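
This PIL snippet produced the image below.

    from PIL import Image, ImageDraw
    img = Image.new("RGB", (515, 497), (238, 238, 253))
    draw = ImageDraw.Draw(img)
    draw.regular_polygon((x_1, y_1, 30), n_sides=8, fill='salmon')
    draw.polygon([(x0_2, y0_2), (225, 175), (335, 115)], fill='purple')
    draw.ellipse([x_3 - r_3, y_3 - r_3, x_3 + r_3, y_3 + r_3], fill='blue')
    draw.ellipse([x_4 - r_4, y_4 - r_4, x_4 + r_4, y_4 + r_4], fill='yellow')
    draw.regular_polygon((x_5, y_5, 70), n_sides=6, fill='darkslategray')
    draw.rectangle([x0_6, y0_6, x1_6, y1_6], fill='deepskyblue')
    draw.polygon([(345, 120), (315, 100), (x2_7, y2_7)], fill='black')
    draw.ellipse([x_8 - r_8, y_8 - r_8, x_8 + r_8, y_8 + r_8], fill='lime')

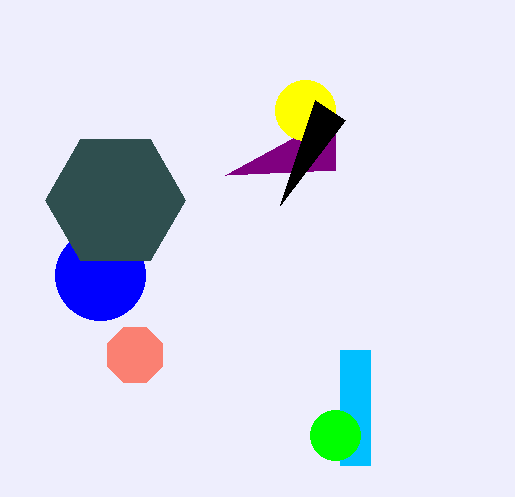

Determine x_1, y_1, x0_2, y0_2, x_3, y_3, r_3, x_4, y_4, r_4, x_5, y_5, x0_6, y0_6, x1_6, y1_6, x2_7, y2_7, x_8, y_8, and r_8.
x_1 = 135, y_1 = 355, x0_2 = 335, y0_2 = 170, x_3 = 100, y_3 = 275, r_3 = 45, x_4 = 305, y_4 = 110, r_4 = 30, x_5 = 115, y_5 = 200, x0_6 = 340, y0_6 = 350, x1_6 = 370, y1_6 = 465, x2_7 = 280, y2_7 = 205, x_8 = 335, y_8 = 435, r_8 = 25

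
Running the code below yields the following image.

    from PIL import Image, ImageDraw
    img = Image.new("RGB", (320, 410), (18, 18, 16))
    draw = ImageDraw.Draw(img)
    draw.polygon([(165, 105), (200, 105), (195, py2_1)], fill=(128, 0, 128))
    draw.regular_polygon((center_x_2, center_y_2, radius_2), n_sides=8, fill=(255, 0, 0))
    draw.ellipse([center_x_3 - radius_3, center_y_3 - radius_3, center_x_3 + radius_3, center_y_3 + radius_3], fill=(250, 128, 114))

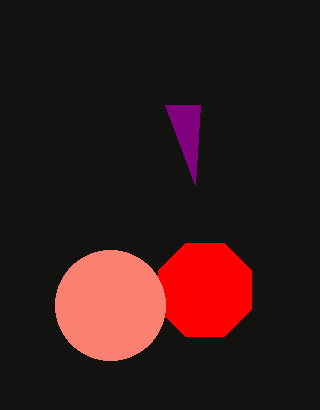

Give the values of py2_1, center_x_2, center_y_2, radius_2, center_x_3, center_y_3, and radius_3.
py2_1 = 185; center_x_2 = 205; center_y_2 = 290; radius_2 = 50; center_x_3 = 110; center_y_3 = 305; radius_3 = 55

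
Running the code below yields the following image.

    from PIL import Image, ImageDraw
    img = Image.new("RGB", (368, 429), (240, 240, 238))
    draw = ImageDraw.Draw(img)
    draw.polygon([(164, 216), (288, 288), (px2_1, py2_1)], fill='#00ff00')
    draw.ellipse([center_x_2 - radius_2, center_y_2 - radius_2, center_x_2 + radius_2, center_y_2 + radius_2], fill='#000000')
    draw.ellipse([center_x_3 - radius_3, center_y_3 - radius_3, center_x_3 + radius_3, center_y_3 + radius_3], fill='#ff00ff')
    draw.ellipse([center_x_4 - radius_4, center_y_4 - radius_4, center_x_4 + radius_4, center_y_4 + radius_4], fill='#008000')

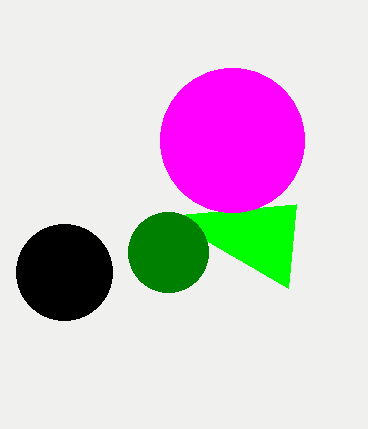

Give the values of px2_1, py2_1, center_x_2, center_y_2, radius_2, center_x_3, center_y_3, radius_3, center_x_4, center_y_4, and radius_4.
px2_1 = 296
py2_1 = 204
center_x_2 = 64
center_y_2 = 272
radius_2 = 48
center_x_3 = 232
center_y_3 = 140
radius_3 = 72
center_x_4 = 168
center_y_4 = 252
radius_4 = 40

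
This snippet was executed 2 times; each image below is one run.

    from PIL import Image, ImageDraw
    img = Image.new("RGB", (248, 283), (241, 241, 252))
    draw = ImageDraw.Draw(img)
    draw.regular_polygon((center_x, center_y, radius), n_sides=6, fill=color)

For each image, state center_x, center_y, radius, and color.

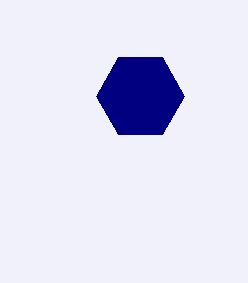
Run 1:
center_x = 140, center_y = 96, radius = 44, color = 'navy'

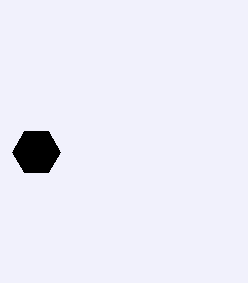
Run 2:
center_x = 36; center_y = 152; radius = 24; color = 'black'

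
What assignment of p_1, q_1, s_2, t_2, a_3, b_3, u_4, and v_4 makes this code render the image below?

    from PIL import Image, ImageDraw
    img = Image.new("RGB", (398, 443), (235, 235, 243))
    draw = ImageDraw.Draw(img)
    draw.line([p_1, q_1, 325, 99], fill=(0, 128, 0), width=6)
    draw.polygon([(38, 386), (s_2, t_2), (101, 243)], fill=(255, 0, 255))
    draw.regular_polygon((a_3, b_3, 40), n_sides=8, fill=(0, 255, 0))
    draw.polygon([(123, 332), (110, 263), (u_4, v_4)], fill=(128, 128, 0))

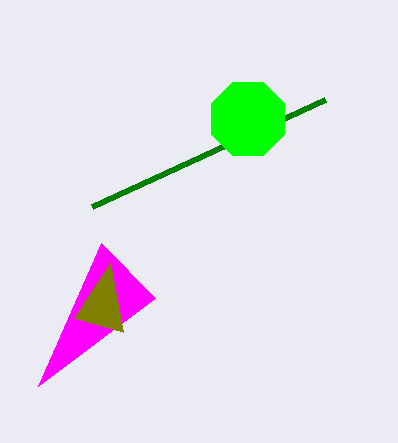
p_1 = 92; q_1 = 206; s_2 = 155; t_2 = 298; a_3 = 248; b_3 = 119; u_4 = 74; v_4 = 318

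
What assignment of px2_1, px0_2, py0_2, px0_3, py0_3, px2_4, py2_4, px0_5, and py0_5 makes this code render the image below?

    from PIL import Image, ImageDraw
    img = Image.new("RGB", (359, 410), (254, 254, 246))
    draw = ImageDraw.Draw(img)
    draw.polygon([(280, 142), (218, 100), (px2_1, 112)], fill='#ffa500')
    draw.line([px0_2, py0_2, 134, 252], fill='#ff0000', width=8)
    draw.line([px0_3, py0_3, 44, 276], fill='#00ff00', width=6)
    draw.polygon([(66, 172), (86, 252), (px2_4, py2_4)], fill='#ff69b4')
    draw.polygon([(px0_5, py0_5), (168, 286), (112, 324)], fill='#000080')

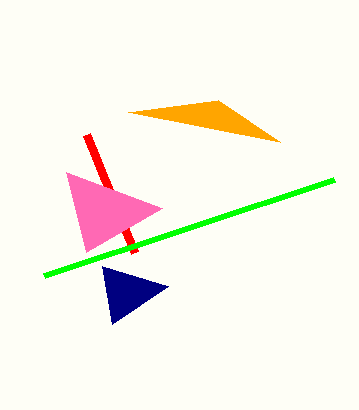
px2_1 = 128
px0_2 = 86
py0_2 = 134
px0_3 = 334
py0_3 = 180
px2_4 = 162
py2_4 = 208
px0_5 = 102
py0_5 = 266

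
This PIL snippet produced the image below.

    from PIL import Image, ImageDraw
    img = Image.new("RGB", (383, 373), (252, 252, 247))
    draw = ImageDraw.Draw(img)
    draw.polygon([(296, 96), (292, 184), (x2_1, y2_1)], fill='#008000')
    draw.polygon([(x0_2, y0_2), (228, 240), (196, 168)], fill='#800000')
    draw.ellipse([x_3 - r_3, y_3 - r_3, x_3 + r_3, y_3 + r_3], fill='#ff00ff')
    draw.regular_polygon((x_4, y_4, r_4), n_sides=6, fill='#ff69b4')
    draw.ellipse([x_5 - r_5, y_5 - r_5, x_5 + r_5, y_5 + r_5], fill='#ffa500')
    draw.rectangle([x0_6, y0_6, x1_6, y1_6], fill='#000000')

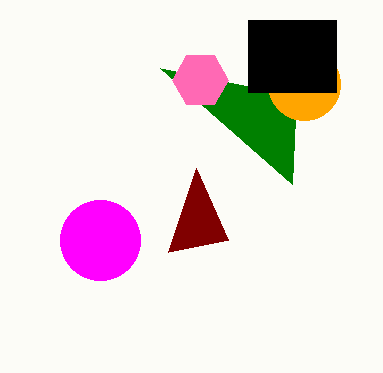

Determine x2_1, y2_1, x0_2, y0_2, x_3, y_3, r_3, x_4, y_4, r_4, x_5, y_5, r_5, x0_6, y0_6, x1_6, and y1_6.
x2_1 = 160
y2_1 = 68
x0_2 = 168
y0_2 = 252
x_3 = 100
y_3 = 240
r_3 = 40
x_4 = 200
y_4 = 80
r_4 = 28
x_5 = 304
y_5 = 84
r_5 = 36
x0_6 = 248
y0_6 = 20
x1_6 = 336
y1_6 = 92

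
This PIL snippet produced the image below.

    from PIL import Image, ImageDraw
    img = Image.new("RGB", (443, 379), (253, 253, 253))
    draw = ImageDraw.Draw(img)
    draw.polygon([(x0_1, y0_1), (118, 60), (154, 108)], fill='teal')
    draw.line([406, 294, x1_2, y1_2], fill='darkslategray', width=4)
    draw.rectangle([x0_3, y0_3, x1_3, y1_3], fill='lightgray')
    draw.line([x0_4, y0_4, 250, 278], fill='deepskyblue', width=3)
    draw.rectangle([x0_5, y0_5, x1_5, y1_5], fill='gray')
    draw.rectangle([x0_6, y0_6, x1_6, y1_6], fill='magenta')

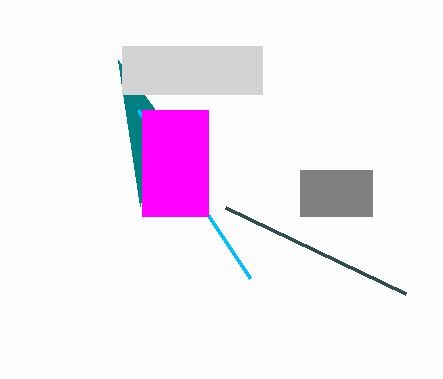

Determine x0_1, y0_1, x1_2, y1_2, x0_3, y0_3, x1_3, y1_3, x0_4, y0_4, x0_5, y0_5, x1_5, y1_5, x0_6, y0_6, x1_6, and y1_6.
x0_1 = 140
y0_1 = 206
x1_2 = 226
y1_2 = 208
x0_3 = 122
y0_3 = 46
x1_3 = 262
y1_3 = 94
x0_4 = 138
y0_4 = 110
x0_5 = 300
y0_5 = 170
x1_5 = 372
y1_5 = 216
x0_6 = 142
y0_6 = 110
x1_6 = 208
y1_6 = 216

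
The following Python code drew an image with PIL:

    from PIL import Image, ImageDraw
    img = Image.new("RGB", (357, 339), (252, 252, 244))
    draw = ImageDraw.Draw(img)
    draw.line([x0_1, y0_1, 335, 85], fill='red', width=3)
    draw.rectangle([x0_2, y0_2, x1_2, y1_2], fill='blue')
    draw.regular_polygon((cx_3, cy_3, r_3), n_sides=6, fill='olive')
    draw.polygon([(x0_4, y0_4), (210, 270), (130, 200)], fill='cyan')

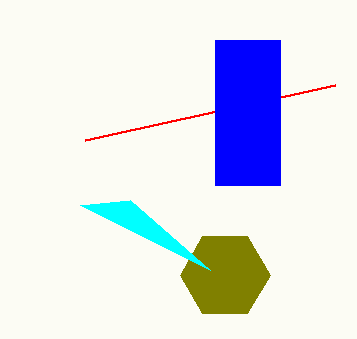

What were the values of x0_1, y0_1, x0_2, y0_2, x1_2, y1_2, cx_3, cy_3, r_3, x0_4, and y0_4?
x0_1 = 85; y0_1 = 140; x0_2 = 215; y0_2 = 40; x1_2 = 280; y1_2 = 185; cx_3 = 225; cy_3 = 275; r_3 = 45; x0_4 = 80; y0_4 = 205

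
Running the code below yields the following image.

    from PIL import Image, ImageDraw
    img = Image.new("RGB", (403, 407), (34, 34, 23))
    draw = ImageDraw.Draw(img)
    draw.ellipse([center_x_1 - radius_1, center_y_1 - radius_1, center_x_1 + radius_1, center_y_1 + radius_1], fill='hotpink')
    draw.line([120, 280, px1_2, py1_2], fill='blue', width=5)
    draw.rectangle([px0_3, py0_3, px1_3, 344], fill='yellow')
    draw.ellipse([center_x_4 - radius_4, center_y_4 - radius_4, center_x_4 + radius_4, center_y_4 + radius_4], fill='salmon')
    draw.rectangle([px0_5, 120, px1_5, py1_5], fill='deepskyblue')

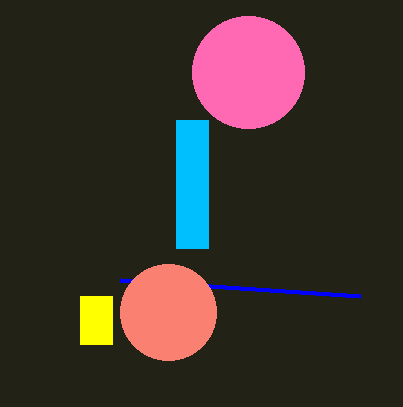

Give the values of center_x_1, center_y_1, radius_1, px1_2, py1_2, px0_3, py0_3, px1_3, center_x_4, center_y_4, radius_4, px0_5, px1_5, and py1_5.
center_x_1 = 248
center_y_1 = 72
radius_1 = 56
px1_2 = 360
py1_2 = 296
px0_3 = 80
py0_3 = 296
px1_3 = 112
center_x_4 = 168
center_y_4 = 312
radius_4 = 48
px0_5 = 176
px1_5 = 208
py1_5 = 248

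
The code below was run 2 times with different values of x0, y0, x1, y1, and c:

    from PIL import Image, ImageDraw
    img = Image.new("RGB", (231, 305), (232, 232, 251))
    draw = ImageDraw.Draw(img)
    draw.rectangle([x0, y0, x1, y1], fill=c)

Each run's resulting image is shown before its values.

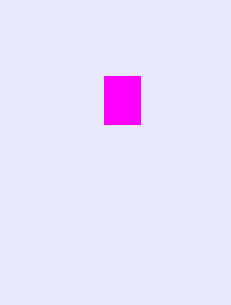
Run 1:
x0 = 104; y0 = 76; x1 = 140; y1 = 124; c = 'magenta'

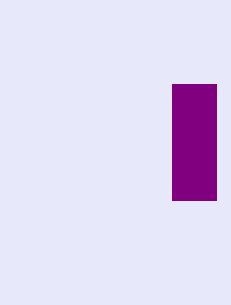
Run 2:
x0 = 172; y0 = 84; x1 = 216; y1 = 200; c = 'purple'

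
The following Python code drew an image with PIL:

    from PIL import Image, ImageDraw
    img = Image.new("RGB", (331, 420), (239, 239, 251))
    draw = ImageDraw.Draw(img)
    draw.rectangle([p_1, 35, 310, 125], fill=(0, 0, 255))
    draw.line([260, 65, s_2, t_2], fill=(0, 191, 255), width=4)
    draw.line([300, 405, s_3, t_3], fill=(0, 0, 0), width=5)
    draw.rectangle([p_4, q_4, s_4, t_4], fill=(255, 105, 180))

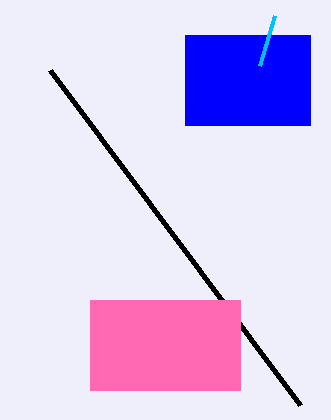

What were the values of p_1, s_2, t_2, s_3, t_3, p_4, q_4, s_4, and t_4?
p_1 = 185, s_2 = 275, t_2 = 15, s_3 = 50, t_3 = 70, p_4 = 90, q_4 = 300, s_4 = 240, t_4 = 390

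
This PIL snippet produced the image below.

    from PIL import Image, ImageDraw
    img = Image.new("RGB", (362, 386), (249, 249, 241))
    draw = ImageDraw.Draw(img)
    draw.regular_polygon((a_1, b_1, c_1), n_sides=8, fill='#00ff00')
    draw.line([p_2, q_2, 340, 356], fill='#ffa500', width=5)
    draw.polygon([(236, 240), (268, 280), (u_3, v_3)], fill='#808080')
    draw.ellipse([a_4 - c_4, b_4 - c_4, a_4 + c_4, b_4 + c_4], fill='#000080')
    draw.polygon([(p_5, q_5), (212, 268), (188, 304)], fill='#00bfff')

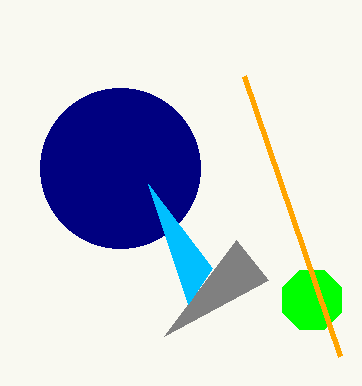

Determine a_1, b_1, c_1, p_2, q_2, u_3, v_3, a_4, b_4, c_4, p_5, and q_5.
a_1 = 312
b_1 = 300
c_1 = 32
p_2 = 244
q_2 = 76
u_3 = 164
v_3 = 336
a_4 = 120
b_4 = 168
c_4 = 80
p_5 = 148
q_5 = 184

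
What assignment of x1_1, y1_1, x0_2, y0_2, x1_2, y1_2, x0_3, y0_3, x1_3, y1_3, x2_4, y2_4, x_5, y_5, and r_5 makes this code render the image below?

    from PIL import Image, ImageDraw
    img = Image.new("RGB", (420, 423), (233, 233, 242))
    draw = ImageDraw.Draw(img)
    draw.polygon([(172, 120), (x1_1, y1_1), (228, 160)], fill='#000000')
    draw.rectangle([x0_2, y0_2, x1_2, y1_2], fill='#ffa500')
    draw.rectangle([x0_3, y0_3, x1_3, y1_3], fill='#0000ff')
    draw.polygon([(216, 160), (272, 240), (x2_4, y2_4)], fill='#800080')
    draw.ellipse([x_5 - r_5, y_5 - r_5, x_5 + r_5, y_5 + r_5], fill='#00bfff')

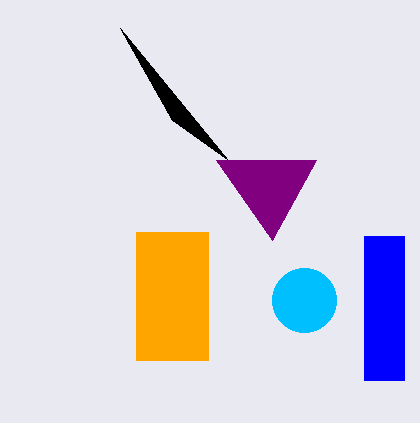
x1_1 = 120
y1_1 = 28
x0_2 = 136
y0_2 = 232
x1_2 = 208
y1_2 = 360
x0_3 = 364
y0_3 = 236
x1_3 = 404
y1_3 = 380
x2_4 = 316
y2_4 = 160
x_5 = 304
y_5 = 300
r_5 = 32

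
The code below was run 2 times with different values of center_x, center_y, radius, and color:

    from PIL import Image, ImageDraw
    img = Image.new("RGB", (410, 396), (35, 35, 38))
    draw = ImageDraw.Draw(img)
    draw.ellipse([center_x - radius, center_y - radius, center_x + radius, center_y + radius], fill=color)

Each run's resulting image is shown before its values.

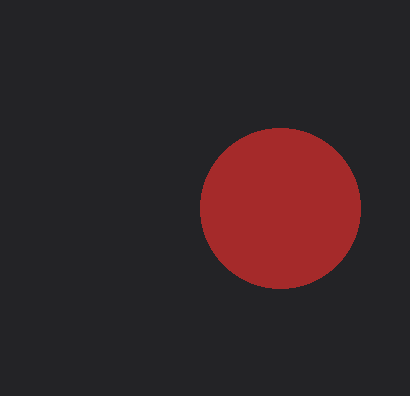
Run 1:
center_x = 280
center_y = 208
radius = 80
color = 'brown'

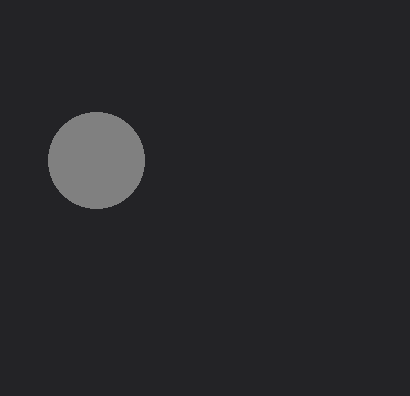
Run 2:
center_x = 96
center_y = 160
radius = 48
color = 'gray'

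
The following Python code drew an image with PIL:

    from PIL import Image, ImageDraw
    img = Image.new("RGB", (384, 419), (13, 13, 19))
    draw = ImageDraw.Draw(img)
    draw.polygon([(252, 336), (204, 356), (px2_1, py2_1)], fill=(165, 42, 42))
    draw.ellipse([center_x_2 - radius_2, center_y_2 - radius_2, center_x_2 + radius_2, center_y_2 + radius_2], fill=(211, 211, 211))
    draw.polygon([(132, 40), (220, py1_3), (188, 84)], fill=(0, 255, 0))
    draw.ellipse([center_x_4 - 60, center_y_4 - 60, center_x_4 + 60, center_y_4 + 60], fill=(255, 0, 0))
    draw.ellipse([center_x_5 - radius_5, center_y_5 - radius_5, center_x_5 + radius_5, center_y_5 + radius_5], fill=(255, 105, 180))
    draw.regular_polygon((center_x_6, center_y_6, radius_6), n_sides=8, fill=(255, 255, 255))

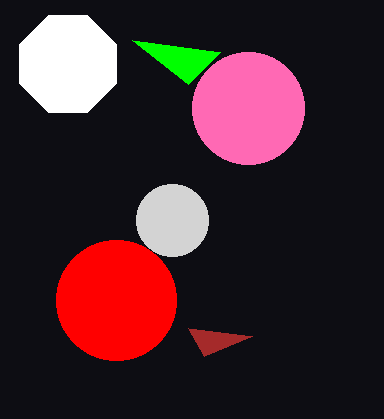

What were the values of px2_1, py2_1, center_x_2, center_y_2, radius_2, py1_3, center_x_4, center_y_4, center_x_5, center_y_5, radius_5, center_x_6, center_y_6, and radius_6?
px2_1 = 188; py2_1 = 328; center_x_2 = 172; center_y_2 = 220; radius_2 = 36; py1_3 = 52; center_x_4 = 116; center_y_4 = 300; center_x_5 = 248; center_y_5 = 108; radius_5 = 56; center_x_6 = 68; center_y_6 = 64; radius_6 = 52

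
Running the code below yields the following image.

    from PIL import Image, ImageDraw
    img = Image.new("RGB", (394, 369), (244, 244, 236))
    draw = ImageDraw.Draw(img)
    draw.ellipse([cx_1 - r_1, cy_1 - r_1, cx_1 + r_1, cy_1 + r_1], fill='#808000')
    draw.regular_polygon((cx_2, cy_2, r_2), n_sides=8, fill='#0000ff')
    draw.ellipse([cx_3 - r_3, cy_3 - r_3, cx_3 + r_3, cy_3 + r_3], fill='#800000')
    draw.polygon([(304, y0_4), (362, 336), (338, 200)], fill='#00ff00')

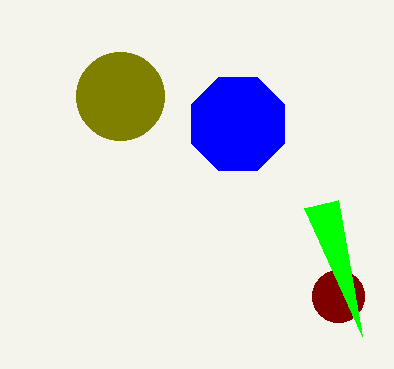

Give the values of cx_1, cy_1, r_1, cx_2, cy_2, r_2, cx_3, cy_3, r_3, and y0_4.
cx_1 = 120, cy_1 = 96, r_1 = 44, cx_2 = 238, cy_2 = 124, r_2 = 50, cx_3 = 338, cy_3 = 296, r_3 = 26, y0_4 = 208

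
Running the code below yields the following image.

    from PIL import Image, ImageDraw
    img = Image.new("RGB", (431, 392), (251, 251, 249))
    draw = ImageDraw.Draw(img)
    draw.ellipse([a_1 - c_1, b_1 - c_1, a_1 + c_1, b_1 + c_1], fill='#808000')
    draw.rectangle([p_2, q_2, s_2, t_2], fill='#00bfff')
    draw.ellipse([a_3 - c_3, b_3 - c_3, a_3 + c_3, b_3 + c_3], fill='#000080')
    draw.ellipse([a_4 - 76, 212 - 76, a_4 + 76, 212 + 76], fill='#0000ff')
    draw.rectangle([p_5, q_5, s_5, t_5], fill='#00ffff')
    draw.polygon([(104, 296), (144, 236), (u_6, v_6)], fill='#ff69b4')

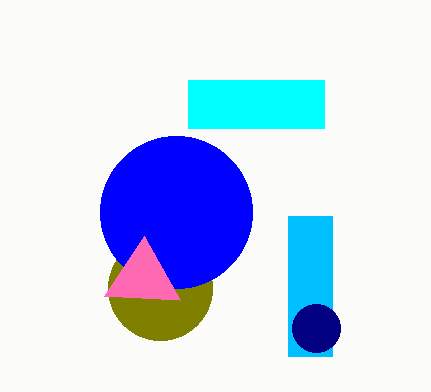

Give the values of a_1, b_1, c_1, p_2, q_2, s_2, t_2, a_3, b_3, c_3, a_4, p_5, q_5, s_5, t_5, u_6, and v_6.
a_1 = 160, b_1 = 288, c_1 = 52, p_2 = 288, q_2 = 216, s_2 = 332, t_2 = 356, a_3 = 316, b_3 = 328, c_3 = 24, a_4 = 176, p_5 = 188, q_5 = 80, s_5 = 324, t_5 = 128, u_6 = 180, v_6 = 300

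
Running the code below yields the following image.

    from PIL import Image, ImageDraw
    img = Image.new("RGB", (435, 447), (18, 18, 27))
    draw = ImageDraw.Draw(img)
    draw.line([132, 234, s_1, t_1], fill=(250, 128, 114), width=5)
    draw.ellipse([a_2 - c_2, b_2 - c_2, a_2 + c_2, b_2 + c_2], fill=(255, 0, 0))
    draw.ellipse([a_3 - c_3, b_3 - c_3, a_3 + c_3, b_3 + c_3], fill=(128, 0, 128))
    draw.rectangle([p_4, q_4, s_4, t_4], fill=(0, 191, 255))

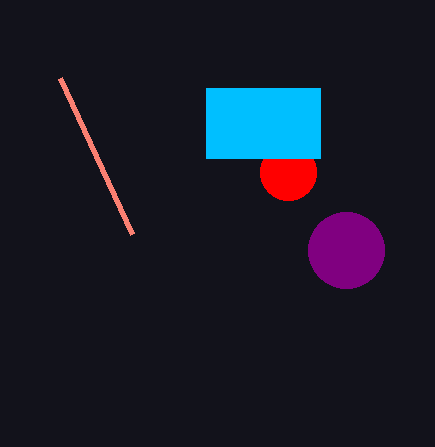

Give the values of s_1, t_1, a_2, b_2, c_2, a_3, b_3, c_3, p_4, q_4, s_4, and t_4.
s_1 = 60; t_1 = 78; a_2 = 288; b_2 = 172; c_2 = 28; a_3 = 346; b_3 = 250; c_3 = 38; p_4 = 206; q_4 = 88; s_4 = 320; t_4 = 158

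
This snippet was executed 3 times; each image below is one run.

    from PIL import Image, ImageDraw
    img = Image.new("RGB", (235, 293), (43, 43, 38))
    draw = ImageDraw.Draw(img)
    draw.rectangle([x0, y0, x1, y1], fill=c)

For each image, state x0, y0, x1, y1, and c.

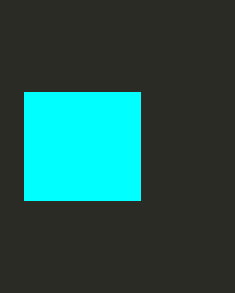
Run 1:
x0 = 24
y0 = 92
x1 = 140
y1 = 200
c = 'cyan'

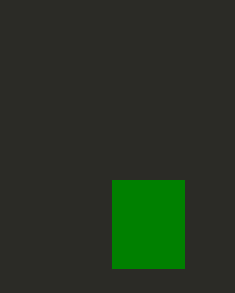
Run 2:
x0 = 112, y0 = 180, x1 = 184, y1 = 268, c = 'green'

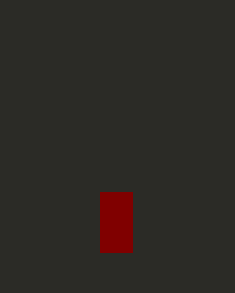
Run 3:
x0 = 100, y0 = 192, x1 = 132, y1 = 252, c = 'maroon'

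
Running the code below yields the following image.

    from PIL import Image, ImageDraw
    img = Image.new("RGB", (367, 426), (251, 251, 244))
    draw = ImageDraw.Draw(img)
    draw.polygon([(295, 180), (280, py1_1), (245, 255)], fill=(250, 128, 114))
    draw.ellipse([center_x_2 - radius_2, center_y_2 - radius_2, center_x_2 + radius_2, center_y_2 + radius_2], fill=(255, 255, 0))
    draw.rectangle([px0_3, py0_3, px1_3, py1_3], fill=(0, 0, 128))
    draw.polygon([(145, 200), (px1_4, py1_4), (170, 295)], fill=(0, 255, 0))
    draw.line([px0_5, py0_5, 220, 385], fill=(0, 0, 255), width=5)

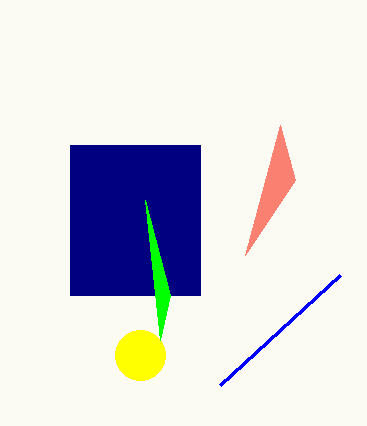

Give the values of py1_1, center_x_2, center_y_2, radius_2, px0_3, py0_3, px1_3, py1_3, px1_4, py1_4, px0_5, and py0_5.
py1_1 = 125
center_x_2 = 140
center_y_2 = 355
radius_2 = 25
px0_3 = 70
py0_3 = 145
px1_3 = 200
py1_3 = 295
px1_4 = 160
py1_4 = 340
px0_5 = 340
py0_5 = 275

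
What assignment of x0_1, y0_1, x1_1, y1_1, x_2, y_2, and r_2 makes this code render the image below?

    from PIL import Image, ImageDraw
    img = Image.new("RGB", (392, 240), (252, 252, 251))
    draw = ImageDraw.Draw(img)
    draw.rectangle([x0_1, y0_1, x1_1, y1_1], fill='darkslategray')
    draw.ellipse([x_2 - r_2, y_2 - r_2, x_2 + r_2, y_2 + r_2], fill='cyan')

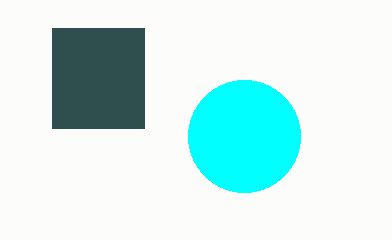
x0_1 = 52, y0_1 = 28, x1_1 = 144, y1_1 = 128, x_2 = 244, y_2 = 136, r_2 = 56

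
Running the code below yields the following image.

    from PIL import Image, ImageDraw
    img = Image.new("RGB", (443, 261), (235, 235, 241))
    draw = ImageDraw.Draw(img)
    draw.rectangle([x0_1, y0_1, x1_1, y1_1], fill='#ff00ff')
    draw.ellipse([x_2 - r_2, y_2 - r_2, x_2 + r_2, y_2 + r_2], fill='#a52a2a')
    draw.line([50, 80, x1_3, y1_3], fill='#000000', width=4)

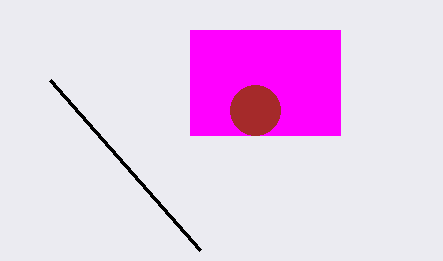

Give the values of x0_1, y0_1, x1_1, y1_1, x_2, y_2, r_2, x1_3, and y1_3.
x0_1 = 190, y0_1 = 30, x1_1 = 340, y1_1 = 135, x_2 = 255, y_2 = 110, r_2 = 25, x1_3 = 200, y1_3 = 250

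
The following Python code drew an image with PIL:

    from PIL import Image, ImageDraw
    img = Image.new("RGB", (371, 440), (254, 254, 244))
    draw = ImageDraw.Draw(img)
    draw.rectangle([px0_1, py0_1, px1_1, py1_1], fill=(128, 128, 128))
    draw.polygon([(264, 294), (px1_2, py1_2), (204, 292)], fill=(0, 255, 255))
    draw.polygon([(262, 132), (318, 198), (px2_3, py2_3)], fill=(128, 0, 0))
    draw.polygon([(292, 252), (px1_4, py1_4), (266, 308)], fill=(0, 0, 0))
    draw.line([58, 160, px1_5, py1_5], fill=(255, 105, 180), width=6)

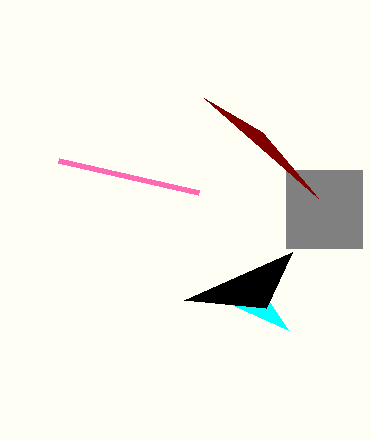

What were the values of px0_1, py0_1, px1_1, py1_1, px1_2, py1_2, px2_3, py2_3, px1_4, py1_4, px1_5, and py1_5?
px0_1 = 286, py0_1 = 170, px1_1 = 362, py1_1 = 248, px1_2 = 288, py1_2 = 330, px2_3 = 204, py2_3 = 98, px1_4 = 184, py1_4 = 300, px1_5 = 198, py1_5 = 192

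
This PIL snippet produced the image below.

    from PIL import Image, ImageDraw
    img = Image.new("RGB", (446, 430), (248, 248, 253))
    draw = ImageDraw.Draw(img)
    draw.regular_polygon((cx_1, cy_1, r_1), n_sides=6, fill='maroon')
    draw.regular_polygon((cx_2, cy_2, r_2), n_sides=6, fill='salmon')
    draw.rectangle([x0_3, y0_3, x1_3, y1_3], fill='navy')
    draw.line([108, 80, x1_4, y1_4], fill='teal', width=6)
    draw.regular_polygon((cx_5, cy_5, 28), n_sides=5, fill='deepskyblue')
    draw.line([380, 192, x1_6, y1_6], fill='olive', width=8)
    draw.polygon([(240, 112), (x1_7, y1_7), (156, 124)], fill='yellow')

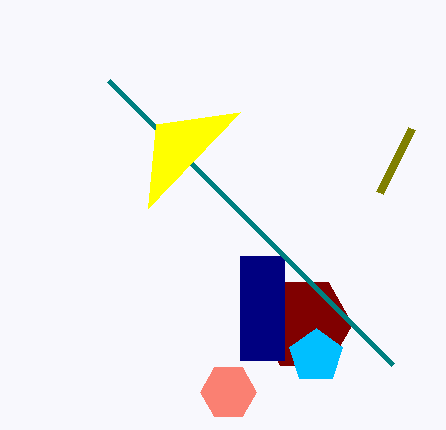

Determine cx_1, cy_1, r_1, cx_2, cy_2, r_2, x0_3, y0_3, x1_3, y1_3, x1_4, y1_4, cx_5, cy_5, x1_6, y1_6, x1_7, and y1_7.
cx_1 = 304, cy_1 = 324, r_1 = 48, cx_2 = 228, cy_2 = 392, r_2 = 28, x0_3 = 240, y0_3 = 256, x1_3 = 284, y1_3 = 360, x1_4 = 392, y1_4 = 364, cx_5 = 316, cy_5 = 356, x1_6 = 412, y1_6 = 128, x1_7 = 148, y1_7 = 208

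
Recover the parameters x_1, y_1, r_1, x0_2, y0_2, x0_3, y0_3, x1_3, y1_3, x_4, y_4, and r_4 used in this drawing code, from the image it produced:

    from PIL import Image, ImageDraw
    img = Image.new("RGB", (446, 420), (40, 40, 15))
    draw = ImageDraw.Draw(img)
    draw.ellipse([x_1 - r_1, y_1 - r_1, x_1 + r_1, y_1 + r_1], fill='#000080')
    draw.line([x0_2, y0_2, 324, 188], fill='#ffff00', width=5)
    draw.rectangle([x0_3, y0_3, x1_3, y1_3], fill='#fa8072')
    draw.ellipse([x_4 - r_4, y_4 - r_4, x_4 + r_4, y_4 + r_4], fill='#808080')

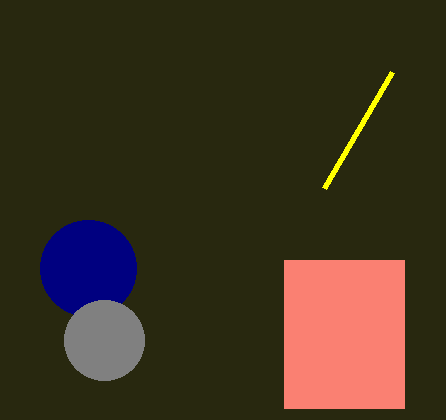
x_1 = 88
y_1 = 268
r_1 = 48
x0_2 = 392
y0_2 = 72
x0_3 = 284
y0_3 = 260
x1_3 = 404
y1_3 = 408
x_4 = 104
y_4 = 340
r_4 = 40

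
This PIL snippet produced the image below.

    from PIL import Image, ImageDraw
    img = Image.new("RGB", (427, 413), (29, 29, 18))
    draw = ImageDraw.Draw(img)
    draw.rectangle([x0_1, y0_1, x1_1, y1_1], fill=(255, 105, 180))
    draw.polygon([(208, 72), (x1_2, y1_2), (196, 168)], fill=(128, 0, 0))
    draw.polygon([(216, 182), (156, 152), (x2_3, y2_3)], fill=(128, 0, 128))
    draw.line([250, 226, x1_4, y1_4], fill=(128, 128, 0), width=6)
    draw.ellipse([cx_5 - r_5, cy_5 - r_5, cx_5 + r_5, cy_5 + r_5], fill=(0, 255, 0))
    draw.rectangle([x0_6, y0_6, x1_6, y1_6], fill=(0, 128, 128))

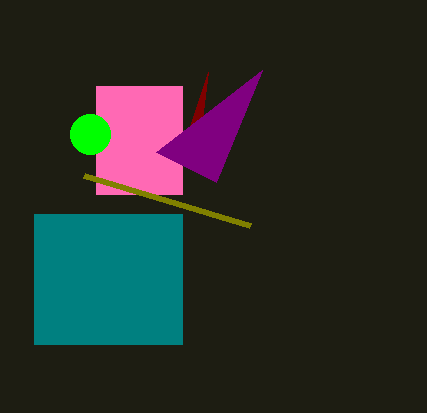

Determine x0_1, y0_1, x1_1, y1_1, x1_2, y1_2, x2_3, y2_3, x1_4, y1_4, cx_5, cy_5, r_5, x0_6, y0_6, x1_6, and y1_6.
x0_1 = 96; y0_1 = 86; x1_1 = 182; y1_1 = 194; x1_2 = 190; y1_2 = 126; x2_3 = 262; y2_3 = 70; x1_4 = 84; y1_4 = 176; cx_5 = 90; cy_5 = 134; r_5 = 20; x0_6 = 34; y0_6 = 214; x1_6 = 182; y1_6 = 344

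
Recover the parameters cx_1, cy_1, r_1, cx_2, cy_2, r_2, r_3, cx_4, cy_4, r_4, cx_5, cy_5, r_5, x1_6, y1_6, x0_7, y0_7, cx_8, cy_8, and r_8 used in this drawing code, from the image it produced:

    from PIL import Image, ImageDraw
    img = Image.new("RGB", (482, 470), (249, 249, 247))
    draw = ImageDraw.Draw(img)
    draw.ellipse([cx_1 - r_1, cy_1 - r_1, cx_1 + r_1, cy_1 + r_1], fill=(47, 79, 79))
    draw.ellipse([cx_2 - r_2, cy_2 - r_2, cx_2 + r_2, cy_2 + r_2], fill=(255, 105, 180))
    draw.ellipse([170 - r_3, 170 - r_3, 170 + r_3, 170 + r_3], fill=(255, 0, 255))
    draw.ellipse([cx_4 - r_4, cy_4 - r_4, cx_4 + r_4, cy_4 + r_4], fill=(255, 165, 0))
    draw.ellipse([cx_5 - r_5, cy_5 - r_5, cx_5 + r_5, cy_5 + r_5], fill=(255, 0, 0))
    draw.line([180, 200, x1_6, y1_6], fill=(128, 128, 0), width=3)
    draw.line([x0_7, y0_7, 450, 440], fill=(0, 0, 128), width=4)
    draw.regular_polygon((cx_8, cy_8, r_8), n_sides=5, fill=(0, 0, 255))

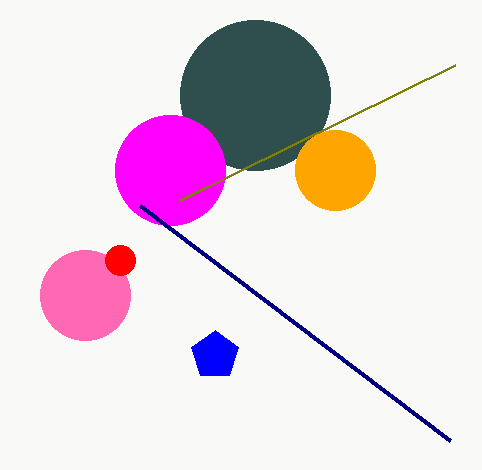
cx_1 = 255; cy_1 = 95; r_1 = 75; cx_2 = 85; cy_2 = 295; r_2 = 45; r_3 = 55; cx_4 = 335; cy_4 = 170; r_4 = 40; cx_5 = 120; cy_5 = 260; r_5 = 15; x1_6 = 455; y1_6 = 65; x0_7 = 140; y0_7 = 205; cx_8 = 215; cy_8 = 355; r_8 = 25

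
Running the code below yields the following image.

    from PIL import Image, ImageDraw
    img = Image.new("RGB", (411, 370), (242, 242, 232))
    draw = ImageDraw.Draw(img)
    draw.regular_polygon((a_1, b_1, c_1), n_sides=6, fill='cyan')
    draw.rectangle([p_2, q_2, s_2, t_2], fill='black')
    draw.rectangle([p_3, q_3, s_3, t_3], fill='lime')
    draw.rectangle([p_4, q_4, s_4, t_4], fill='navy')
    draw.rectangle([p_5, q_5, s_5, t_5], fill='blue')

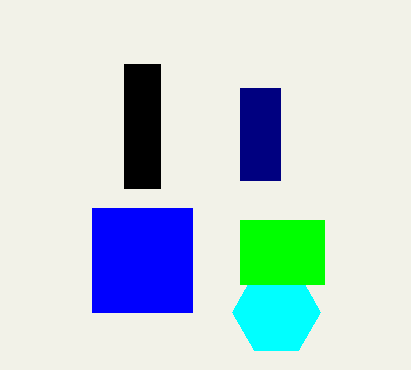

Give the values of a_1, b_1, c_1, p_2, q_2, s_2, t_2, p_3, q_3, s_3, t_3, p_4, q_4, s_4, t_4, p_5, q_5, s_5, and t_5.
a_1 = 276, b_1 = 312, c_1 = 44, p_2 = 124, q_2 = 64, s_2 = 160, t_2 = 188, p_3 = 240, q_3 = 220, s_3 = 324, t_3 = 284, p_4 = 240, q_4 = 88, s_4 = 280, t_4 = 180, p_5 = 92, q_5 = 208, s_5 = 192, t_5 = 312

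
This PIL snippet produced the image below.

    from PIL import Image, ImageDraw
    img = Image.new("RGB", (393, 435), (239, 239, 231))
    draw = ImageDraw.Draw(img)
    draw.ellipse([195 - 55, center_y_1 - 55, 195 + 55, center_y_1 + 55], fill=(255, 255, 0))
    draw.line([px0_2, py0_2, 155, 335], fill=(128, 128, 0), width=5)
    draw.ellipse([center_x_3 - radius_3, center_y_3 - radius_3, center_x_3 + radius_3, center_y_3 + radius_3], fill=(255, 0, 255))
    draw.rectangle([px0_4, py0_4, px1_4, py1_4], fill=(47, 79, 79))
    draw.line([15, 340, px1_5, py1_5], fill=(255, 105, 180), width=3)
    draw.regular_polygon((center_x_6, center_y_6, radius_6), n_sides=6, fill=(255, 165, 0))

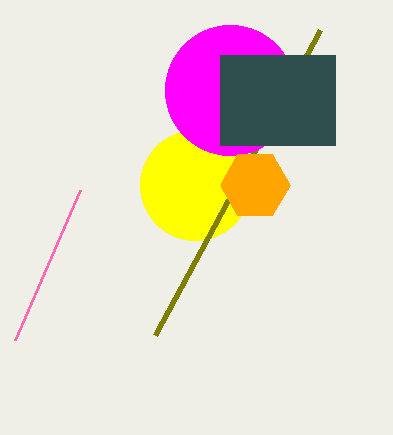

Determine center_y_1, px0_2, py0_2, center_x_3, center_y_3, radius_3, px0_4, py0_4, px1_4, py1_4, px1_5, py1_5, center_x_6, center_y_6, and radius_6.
center_y_1 = 185; px0_2 = 320; py0_2 = 30; center_x_3 = 230; center_y_3 = 90; radius_3 = 65; px0_4 = 220; py0_4 = 55; px1_4 = 335; py1_4 = 145; px1_5 = 80; py1_5 = 190; center_x_6 = 255; center_y_6 = 185; radius_6 = 35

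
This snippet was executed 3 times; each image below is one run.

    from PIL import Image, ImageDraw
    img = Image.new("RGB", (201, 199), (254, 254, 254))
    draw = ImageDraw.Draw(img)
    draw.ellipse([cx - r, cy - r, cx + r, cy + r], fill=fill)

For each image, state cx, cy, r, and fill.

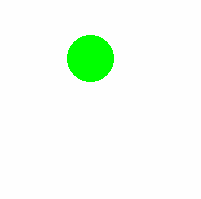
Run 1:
cx = 90, cy = 58, r = 23, fill = 'lime'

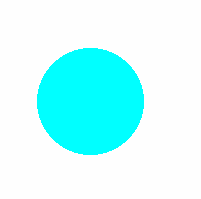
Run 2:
cx = 90; cy = 101; r = 53; fill = 'cyan'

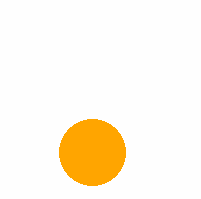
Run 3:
cx = 92; cy = 152; r = 33; fill = 'orange'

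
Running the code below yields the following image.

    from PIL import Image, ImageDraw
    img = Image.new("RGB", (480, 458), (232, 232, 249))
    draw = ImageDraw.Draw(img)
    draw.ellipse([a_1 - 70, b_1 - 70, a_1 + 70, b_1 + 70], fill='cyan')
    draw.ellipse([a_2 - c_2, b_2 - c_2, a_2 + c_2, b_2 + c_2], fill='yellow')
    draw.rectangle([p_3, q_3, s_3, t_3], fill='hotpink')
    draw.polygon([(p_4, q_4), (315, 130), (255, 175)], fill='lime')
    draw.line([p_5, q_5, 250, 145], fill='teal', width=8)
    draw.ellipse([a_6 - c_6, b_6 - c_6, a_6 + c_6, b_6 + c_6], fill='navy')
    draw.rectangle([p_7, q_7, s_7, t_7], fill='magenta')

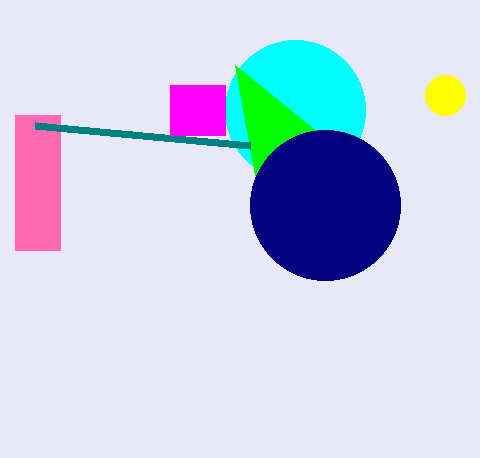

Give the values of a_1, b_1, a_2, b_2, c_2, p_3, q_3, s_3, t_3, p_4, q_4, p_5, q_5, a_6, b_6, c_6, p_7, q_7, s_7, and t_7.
a_1 = 295, b_1 = 110, a_2 = 445, b_2 = 95, c_2 = 20, p_3 = 15, q_3 = 115, s_3 = 60, t_3 = 250, p_4 = 235, q_4 = 65, p_5 = 35, q_5 = 125, a_6 = 325, b_6 = 205, c_6 = 75, p_7 = 170, q_7 = 85, s_7 = 225, t_7 = 135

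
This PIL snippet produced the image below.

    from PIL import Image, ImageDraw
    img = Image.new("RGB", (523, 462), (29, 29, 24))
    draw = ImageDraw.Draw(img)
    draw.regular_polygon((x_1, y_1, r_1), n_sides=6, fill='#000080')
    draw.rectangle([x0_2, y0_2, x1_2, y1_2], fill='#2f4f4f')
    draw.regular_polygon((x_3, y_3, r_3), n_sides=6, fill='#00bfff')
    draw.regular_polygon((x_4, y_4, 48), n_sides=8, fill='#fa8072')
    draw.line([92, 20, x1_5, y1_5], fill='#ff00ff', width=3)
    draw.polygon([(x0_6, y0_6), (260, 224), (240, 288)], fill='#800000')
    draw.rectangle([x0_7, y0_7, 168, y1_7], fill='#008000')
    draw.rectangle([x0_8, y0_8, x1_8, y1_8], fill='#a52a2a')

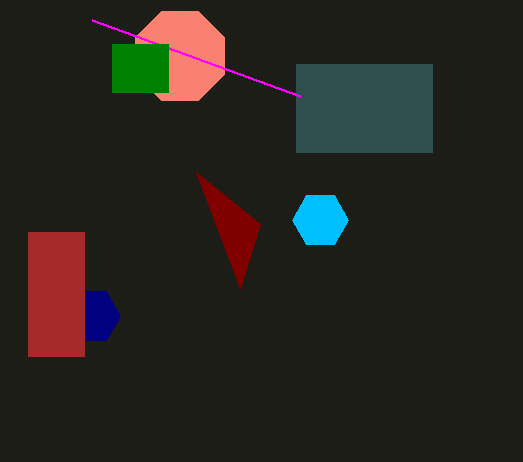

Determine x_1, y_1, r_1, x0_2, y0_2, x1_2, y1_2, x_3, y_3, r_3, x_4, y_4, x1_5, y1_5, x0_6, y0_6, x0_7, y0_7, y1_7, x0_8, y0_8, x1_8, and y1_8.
x_1 = 92; y_1 = 316; r_1 = 28; x0_2 = 296; y0_2 = 64; x1_2 = 432; y1_2 = 152; x_3 = 320; y_3 = 220; r_3 = 28; x_4 = 180; y_4 = 56; x1_5 = 300; y1_5 = 96; x0_6 = 196; y0_6 = 172; x0_7 = 112; y0_7 = 44; y1_7 = 92; x0_8 = 28; y0_8 = 232; x1_8 = 84; y1_8 = 356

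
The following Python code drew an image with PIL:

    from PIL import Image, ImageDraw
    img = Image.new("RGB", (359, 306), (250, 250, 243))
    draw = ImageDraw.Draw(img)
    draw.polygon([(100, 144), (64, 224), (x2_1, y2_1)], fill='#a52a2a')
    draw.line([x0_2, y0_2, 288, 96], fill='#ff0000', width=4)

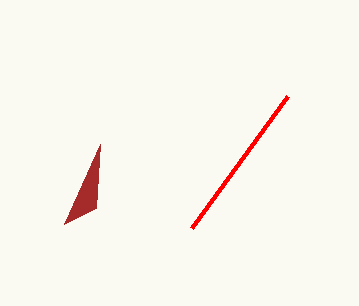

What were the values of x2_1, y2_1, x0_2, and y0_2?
x2_1 = 96
y2_1 = 208
x0_2 = 192
y0_2 = 228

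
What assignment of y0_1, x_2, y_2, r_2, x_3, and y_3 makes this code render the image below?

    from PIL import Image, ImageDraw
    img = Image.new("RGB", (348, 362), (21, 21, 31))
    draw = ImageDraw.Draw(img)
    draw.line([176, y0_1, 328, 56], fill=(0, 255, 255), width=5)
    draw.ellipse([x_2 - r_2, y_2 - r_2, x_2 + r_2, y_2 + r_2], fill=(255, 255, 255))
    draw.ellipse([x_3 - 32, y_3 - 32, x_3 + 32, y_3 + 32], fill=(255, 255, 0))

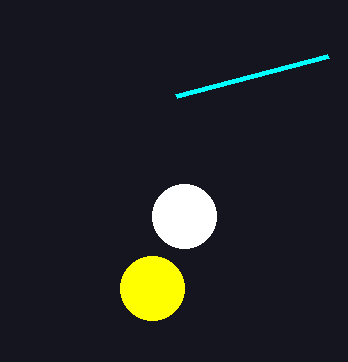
y0_1 = 96
x_2 = 184
y_2 = 216
r_2 = 32
x_3 = 152
y_3 = 288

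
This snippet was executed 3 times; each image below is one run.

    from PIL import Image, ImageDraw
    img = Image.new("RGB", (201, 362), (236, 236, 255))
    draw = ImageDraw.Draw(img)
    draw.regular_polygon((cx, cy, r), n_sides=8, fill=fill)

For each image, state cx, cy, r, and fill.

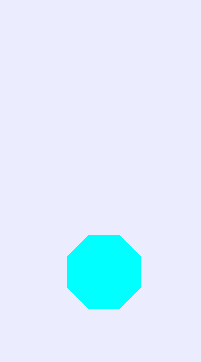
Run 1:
cx = 104
cy = 272
r = 40
fill = 'cyan'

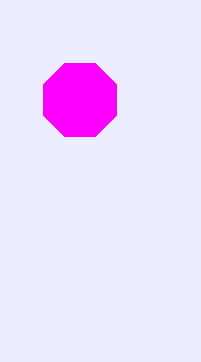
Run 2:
cx = 80; cy = 100; r = 40; fill = 'magenta'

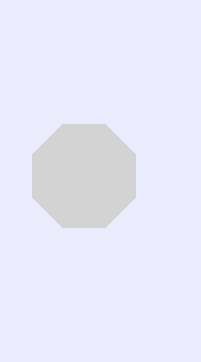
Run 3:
cx = 84; cy = 176; r = 56; fill = 'lightgray'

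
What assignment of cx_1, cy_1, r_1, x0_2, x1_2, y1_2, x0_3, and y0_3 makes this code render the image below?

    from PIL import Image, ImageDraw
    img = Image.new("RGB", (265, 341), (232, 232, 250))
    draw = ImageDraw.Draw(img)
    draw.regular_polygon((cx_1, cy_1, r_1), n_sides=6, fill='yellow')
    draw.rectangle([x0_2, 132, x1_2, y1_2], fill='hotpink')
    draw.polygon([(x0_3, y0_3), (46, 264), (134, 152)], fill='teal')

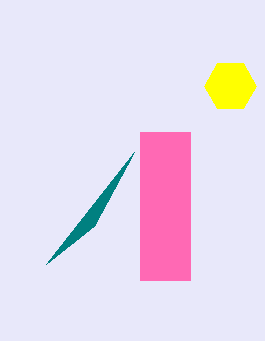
cx_1 = 230; cy_1 = 86; r_1 = 26; x0_2 = 140; x1_2 = 190; y1_2 = 280; x0_3 = 94; y0_3 = 226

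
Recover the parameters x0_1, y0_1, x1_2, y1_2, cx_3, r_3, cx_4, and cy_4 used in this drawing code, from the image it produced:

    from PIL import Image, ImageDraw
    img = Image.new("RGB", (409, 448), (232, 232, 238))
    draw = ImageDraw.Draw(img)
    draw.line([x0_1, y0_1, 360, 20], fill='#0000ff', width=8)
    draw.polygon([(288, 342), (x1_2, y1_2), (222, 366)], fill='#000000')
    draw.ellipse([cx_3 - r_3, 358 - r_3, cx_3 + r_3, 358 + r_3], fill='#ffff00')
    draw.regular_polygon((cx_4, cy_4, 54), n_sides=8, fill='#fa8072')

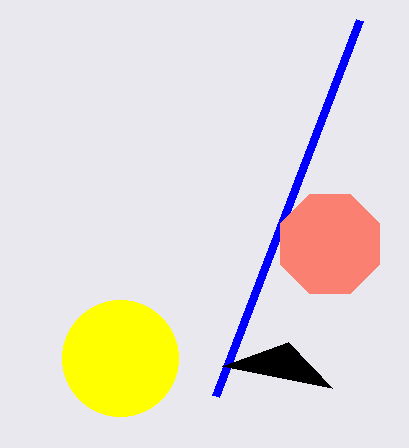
x0_1 = 216
y0_1 = 396
x1_2 = 332
y1_2 = 388
cx_3 = 120
r_3 = 58
cx_4 = 330
cy_4 = 244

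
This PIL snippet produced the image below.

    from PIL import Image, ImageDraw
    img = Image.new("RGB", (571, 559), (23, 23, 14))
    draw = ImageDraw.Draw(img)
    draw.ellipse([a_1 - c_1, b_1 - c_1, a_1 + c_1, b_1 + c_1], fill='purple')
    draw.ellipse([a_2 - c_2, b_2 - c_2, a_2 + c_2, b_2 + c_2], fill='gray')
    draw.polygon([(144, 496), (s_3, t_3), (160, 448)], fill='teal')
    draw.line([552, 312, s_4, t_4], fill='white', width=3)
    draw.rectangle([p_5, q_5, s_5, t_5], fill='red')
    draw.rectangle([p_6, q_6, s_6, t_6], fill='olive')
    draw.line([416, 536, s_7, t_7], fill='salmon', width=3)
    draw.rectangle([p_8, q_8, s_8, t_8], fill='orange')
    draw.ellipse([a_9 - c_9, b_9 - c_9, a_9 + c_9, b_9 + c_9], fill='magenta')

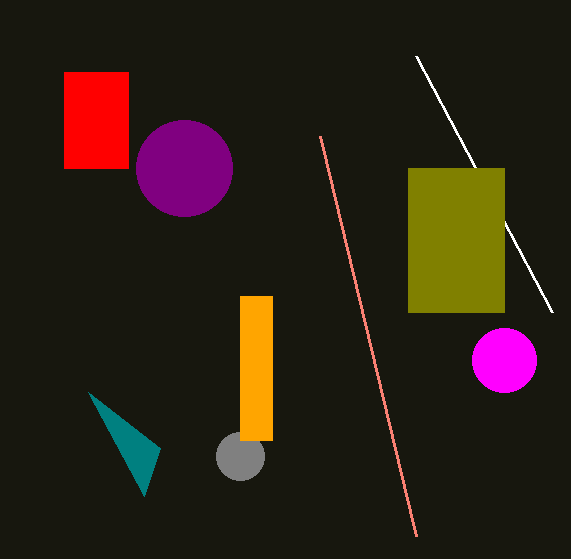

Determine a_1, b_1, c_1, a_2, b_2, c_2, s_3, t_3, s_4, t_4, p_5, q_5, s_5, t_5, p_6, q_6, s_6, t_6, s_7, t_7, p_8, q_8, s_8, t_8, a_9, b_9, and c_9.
a_1 = 184
b_1 = 168
c_1 = 48
a_2 = 240
b_2 = 456
c_2 = 24
s_3 = 88
t_3 = 392
s_4 = 416
t_4 = 56
p_5 = 64
q_5 = 72
s_5 = 128
t_5 = 168
p_6 = 408
q_6 = 168
s_6 = 504
t_6 = 312
s_7 = 320
t_7 = 136
p_8 = 240
q_8 = 296
s_8 = 272
t_8 = 440
a_9 = 504
b_9 = 360
c_9 = 32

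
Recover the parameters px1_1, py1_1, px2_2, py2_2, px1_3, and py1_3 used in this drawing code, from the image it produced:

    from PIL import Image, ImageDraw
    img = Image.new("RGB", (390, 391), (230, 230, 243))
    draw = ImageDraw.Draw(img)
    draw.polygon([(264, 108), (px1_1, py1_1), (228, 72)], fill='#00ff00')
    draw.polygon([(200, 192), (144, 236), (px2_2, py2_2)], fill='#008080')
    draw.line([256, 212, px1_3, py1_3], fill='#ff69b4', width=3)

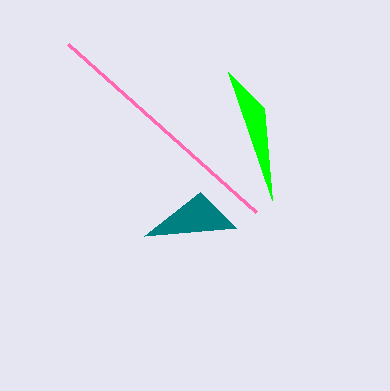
px1_1 = 272, py1_1 = 200, px2_2 = 236, py2_2 = 228, px1_3 = 68, py1_3 = 44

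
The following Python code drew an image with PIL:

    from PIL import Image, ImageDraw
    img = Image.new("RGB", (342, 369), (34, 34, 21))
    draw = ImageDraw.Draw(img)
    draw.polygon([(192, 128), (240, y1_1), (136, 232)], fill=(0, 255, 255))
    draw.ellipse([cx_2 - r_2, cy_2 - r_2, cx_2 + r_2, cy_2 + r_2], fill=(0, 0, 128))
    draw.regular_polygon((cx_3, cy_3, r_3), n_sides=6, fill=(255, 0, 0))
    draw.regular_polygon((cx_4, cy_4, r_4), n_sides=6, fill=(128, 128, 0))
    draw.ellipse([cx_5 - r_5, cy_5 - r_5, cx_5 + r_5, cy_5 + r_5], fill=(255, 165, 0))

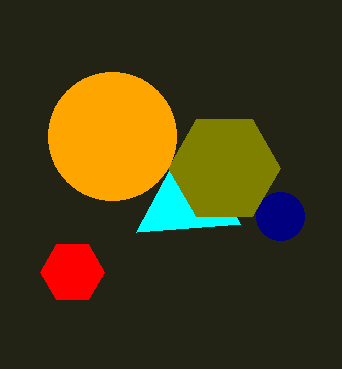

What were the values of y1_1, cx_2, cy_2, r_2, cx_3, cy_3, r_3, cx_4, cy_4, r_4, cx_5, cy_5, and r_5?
y1_1 = 224
cx_2 = 280
cy_2 = 216
r_2 = 24
cx_3 = 72
cy_3 = 272
r_3 = 32
cx_4 = 224
cy_4 = 168
r_4 = 56
cx_5 = 112
cy_5 = 136
r_5 = 64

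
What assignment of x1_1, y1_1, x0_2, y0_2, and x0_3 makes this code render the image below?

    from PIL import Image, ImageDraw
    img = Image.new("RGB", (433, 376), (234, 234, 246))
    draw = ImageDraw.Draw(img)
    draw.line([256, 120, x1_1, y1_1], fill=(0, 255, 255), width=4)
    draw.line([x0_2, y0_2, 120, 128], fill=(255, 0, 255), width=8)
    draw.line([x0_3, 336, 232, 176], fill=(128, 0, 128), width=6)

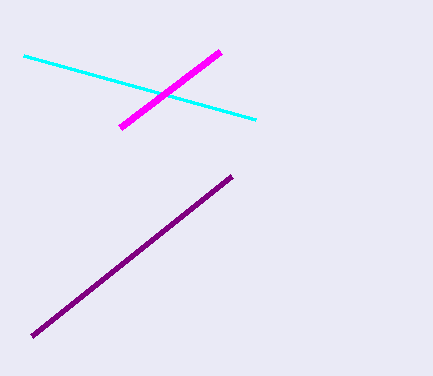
x1_1 = 24; y1_1 = 56; x0_2 = 220; y0_2 = 52; x0_3 = 32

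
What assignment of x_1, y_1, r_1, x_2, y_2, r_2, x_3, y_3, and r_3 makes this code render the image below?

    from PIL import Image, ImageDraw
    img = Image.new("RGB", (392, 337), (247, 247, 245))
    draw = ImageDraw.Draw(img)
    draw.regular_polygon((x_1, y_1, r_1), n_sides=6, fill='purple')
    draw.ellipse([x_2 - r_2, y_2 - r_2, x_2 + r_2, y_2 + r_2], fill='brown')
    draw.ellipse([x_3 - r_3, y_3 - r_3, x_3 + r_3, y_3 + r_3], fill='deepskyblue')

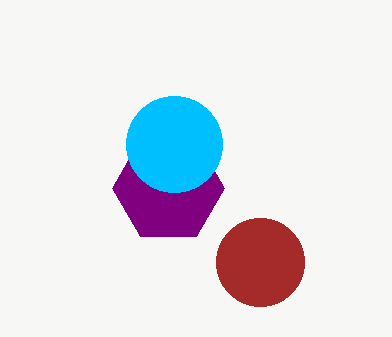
x_1 = 168; y_1 = 188; r_1 = 56; x_2 = 260; y_2 = 262; r_2 = 44; x_3 = 174; y_3 = 144; r_3 = 48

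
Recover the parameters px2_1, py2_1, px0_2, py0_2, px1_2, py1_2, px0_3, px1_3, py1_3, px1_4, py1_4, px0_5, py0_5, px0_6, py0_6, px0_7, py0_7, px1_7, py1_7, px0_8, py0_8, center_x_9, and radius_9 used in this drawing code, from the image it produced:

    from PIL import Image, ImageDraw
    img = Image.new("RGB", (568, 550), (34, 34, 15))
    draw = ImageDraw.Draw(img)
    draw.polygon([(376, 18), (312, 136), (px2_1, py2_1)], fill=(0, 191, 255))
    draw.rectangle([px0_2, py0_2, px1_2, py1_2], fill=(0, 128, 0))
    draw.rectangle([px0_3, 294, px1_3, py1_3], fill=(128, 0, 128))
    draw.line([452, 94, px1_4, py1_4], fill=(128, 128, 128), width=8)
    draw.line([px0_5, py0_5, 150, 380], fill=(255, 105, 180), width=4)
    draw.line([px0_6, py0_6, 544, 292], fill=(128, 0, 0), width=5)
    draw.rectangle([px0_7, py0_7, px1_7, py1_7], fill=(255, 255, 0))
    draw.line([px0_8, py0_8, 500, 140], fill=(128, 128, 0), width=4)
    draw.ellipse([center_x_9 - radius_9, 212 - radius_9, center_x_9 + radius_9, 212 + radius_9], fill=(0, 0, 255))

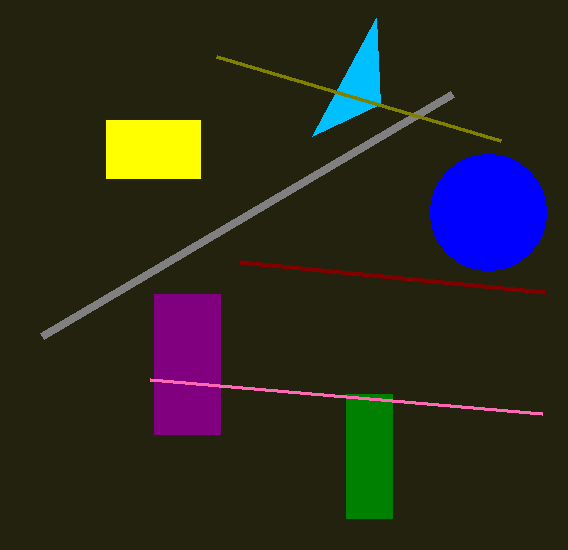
px2_1 = 380; py2_1 = 104; px0_2 = 346; py0_2 = 394; px1_2 = 392; py1_2 = 518; px0_3 = 154; px1_3 = 220; py1_3 = 434; px1_4 = 42; py1_4 = 336; px0_5 = 542; py0_5 = 414; px0_6 = 240; py0_6 = 262; px0_7 = 106; py0_7 = 120; px1_7 = 200; py1_7 = 178; px0_8 = 216; py0_8 = 56; center_x_9 = 488; radius_9 = 58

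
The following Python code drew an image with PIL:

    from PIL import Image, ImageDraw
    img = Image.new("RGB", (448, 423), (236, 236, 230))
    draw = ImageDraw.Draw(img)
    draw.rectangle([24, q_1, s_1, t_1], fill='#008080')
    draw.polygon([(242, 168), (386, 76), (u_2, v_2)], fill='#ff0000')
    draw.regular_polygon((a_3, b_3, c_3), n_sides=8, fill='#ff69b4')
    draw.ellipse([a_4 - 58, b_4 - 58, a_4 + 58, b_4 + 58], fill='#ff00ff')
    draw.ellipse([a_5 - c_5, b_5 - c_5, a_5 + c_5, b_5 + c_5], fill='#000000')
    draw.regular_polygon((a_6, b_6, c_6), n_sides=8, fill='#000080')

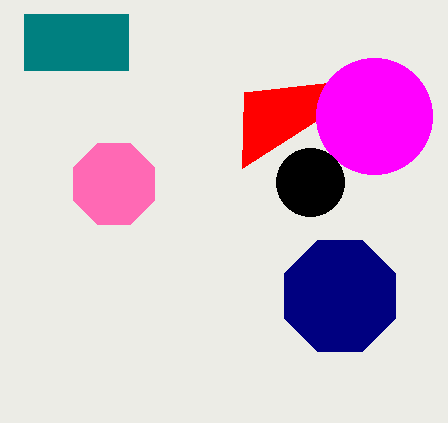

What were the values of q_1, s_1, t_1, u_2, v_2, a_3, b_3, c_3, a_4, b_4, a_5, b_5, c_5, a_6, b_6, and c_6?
q_1 = 14
s_1 = 128
t_1 = 70
u_2 = 244
v_2 = 92
a_3 = 114
b_3 = 184
c_3 = 44
a_4 = 374
b_4 = 116
a_5 = 310
b_5 = 182
c_5 = 34
a_6 = 340
b_6 = 296
c_6 = 60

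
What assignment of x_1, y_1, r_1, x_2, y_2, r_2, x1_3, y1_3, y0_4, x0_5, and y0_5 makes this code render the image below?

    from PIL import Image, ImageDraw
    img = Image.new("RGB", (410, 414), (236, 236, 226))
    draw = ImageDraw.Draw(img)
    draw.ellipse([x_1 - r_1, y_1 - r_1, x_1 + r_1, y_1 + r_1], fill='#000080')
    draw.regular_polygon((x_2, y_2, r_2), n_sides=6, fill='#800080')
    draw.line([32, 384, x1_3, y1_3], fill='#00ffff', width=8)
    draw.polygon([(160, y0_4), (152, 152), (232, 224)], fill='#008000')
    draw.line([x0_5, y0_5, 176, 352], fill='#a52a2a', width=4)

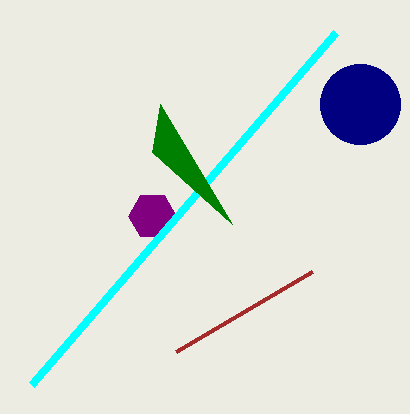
x_1 = 360; y_1 = 104; r_1 = 40; x_2 = 152; y_2 = 216; r_2 = 24; x1_3 = 336; y1_3 = 32; y0_4 = 104; x0_5 = 312; y0_5 = 272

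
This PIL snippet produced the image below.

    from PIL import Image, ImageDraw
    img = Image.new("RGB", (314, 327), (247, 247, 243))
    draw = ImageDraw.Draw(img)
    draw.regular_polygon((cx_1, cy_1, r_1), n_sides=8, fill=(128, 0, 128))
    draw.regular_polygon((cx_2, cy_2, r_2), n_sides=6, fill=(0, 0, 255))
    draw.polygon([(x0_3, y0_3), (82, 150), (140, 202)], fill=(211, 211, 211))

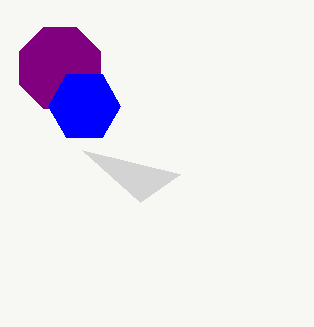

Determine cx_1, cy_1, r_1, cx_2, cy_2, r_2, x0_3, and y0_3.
cx_1 = 60; cy_1 = 68; r_1 = 44; cx_2 = 84; cy_2 = 106; r_2 = 36; x0_3 = 180; y0_3 = 174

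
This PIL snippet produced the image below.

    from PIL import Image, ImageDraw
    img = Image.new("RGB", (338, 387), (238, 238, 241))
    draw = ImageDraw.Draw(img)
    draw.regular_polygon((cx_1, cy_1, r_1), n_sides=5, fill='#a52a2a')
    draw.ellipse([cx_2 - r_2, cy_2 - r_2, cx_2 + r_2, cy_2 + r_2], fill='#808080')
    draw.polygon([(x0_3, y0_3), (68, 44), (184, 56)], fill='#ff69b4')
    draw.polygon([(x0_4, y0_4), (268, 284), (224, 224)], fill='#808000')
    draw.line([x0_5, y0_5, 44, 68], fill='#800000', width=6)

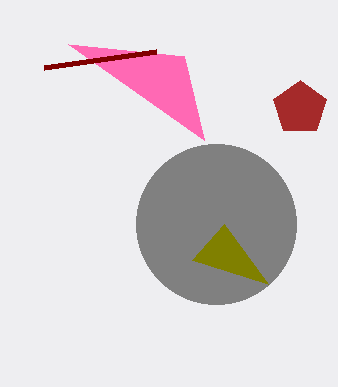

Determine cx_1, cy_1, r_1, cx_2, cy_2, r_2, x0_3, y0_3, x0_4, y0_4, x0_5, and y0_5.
cx_1 = 300; cy_1 = 108; r_1 = 28; cx_2 = 216; cy_2 = 224; r_2 = 80; x0_3 = 204; y0_3 = 140; x0_4 = 192; y0_4 = 260; x0_5 = 156; y0_5 = 52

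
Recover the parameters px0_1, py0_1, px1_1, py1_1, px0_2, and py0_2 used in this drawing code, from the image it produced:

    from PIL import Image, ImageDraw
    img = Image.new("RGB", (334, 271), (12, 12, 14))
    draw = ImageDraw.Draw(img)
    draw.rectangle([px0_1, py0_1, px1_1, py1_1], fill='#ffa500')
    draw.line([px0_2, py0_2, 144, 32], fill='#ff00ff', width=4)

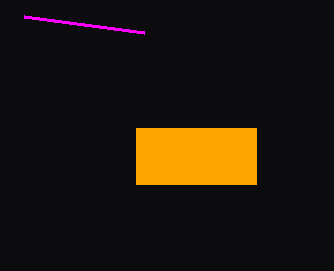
px0_1 = 136; py0_1 = 128; px1_1 = 256; py1_1 = 184; px0_2 = 24; py0_2 = 16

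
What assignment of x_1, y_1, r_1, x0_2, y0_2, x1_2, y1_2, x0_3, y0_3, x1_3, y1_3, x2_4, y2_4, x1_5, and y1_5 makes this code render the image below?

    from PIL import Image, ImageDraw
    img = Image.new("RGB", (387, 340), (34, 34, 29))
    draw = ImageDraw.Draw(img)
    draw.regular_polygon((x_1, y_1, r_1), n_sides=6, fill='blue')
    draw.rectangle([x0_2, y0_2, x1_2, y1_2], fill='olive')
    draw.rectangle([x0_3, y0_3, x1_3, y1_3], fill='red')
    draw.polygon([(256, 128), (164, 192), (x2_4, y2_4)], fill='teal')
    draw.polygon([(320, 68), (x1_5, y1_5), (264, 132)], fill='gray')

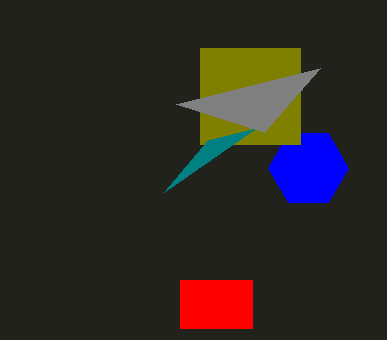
x_1 = 308; y_1 = 168; r_1 = 40; x0_2 = 200; y0_2 = 48; x1_2 = 300; y1_2 = 144; x0_3 = 180; y0_3 = 280; x1_3 = 252; y1_3 = 328; x2_4 = 208; y2_4 = 140; x1_5 = 176; y1_5 = 104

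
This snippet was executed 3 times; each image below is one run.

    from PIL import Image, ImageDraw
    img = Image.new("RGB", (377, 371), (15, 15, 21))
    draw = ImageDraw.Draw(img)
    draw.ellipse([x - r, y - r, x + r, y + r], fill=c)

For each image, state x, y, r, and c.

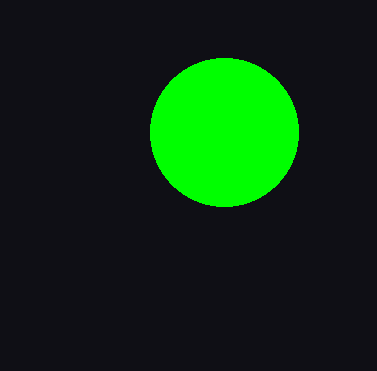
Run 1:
x = 224
y = 132
r = 74
c = 'lime'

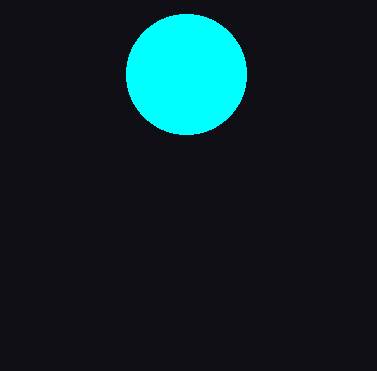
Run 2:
x = 186; y = 74; r = 60; c = 'cyan'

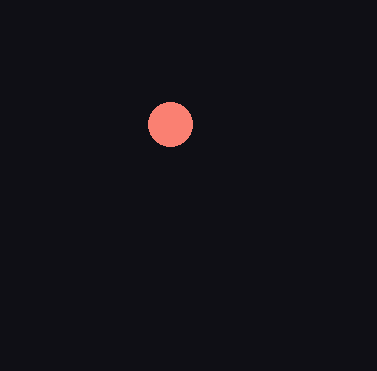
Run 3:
x = 170, y = 124, r = 22, c = 'salmon'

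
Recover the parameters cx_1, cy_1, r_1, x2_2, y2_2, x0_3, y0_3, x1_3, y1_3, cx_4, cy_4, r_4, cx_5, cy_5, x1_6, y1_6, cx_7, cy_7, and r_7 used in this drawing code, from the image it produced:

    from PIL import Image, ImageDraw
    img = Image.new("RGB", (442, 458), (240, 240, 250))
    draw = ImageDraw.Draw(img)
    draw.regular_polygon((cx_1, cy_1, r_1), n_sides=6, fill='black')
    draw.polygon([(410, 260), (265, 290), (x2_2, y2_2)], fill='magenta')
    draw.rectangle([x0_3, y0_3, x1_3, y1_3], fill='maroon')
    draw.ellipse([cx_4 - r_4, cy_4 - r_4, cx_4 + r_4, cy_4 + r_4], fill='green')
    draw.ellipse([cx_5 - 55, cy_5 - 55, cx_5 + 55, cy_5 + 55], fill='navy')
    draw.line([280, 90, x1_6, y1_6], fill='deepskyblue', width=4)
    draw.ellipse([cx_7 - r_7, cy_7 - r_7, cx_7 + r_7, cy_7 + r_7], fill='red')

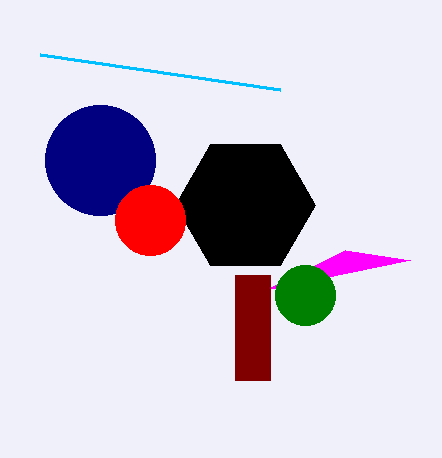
cx_1 = 245, cy_1 = 205, r_1 = 70, x2_2 = 345, y2_2 = 250, x0_3 = 235, y0_3 = 275, x1_3 = 270, y1_3 = 380, cx_4 = 305, cy_4 = 295, r_4 = 30, cx_5 = 100, cy_5 = 160, x1_6 = 40, y1_6 = 55, cx_7 = 150, cy_7 = 220, r_7 = 35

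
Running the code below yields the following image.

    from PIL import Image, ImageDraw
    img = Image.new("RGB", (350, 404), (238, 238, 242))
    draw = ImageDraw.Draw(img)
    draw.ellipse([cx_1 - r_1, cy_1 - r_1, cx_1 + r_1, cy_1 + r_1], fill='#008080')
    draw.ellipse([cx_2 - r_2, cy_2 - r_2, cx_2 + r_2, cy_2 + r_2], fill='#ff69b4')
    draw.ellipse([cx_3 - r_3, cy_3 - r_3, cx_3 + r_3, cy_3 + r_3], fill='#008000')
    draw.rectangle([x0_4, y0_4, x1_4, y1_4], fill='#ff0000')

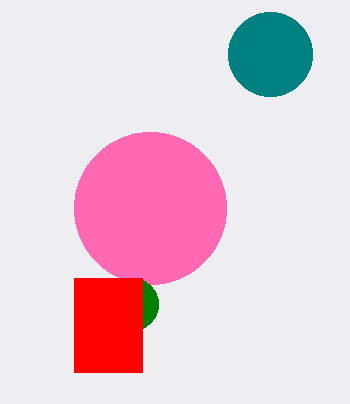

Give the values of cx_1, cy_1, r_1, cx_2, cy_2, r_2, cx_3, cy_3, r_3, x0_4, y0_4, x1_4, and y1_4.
cx_1 = 270; cy_1 = 54; r_1 = 42; cx_2 = 150; cy_2 = 208; r_2 = 76; cx_3 = 132; cy_3 = 304; r_3 = 26; x0_4 = 74; y0_4 = 278; x1_4 = 142; y1_4 = 372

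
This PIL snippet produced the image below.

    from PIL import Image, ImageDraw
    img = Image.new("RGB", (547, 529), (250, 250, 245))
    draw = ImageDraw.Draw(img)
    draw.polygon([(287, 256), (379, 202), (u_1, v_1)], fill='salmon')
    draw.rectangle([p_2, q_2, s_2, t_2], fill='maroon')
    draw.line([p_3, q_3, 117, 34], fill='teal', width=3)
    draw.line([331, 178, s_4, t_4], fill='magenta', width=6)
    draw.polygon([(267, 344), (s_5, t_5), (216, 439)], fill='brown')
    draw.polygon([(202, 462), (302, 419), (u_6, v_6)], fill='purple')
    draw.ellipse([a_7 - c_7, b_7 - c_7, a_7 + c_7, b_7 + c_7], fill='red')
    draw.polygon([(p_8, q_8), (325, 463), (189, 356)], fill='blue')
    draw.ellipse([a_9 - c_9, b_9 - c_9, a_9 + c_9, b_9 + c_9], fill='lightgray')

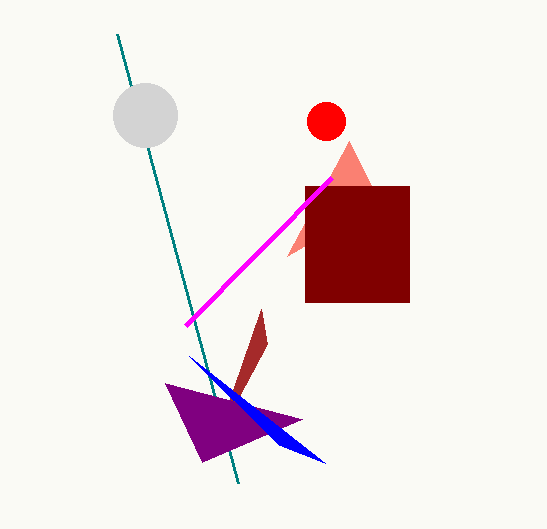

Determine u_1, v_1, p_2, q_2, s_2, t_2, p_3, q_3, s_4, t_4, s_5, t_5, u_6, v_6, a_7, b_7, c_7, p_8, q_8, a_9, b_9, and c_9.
u_1 = 349; v_1 = 141; p_2 = 305; q_2 = 186; s_2 = 409; t_2 = 302; p_3 = 238; q_3 = 483; s_4 = 185; t_4 = 326; s_5 = 261; t_5 = 309; u_6 = 165; v_6 = 383; a_7 = 326; b_7 = 121; c_7 = 19; p_8 = 279; q_8 = 445; a_9 = 145; b_9 = 115; c_9 = 32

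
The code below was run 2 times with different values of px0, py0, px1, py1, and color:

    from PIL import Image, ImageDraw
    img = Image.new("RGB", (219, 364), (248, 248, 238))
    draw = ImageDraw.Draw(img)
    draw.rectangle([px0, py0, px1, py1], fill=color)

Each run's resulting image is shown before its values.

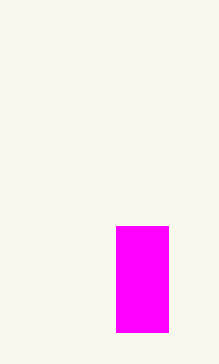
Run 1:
px0 = 116
py0 = 226
px1 = 168
py1 = 332
color = 'magenta'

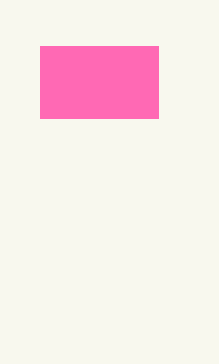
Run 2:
px0 = 40
py0 = 46
px1 = 158
py1 = 118
color = 'hotpink'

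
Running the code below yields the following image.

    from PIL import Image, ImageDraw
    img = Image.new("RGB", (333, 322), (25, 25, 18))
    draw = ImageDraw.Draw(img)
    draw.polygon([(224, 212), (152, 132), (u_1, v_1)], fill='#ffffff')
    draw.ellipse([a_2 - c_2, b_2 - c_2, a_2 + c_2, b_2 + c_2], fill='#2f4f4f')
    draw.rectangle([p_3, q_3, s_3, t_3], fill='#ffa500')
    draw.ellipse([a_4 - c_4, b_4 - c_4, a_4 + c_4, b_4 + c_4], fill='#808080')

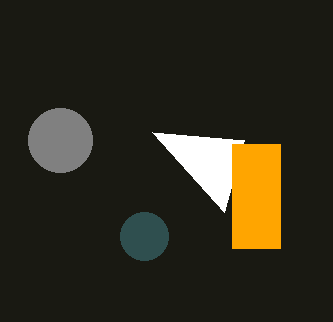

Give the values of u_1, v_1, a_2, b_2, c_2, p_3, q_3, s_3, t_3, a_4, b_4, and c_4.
u_1 = 244
v_1 = 140
a_2 = 144
b_2 = 236
c_2 = 24
p_3 = 232
q_3 = 144
s_3 = 280
t_3 = 248
a_4 = 60
b_4 = 140
c_4 = 32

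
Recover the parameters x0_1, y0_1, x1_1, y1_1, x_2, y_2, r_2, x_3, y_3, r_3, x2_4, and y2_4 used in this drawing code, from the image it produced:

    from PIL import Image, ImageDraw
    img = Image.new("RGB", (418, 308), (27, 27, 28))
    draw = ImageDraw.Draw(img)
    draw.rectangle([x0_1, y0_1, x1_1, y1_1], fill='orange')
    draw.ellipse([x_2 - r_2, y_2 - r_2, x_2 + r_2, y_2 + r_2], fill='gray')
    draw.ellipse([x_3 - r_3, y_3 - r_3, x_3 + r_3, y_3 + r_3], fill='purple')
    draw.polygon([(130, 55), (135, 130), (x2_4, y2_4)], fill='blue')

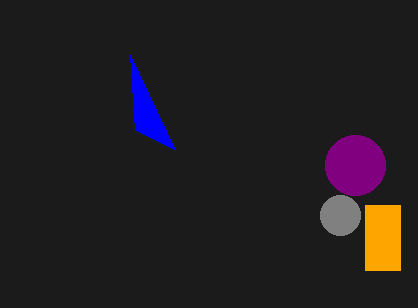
x0_1 = 365; y0_1 = 205; x1_1 = 400; y1_1 = 270; x_2 = 340; y_2 = 215; r_2 = 20; x_3 = 355; y_3 = 165; r_3 = 30; x2_4 = 175; y2_4 = 150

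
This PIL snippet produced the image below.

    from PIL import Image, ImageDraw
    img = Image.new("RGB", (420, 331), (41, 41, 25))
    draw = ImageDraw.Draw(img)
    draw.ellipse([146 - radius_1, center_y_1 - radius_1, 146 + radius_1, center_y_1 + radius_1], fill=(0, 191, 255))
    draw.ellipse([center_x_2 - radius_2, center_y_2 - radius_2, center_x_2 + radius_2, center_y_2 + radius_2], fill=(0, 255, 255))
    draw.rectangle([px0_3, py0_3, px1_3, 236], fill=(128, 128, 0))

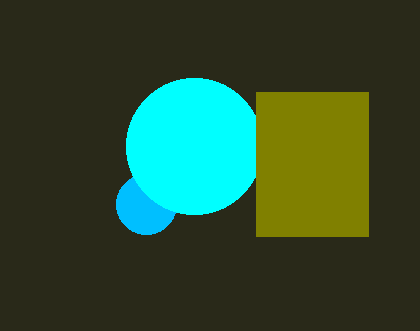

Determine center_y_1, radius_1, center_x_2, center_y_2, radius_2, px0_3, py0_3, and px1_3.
center_y_1 = 204; radius_1 = 30; center_x_2 = 194; center_y_2 = 146; radius_2 = 68; px0_3 = 256; py0_3 = 92; px1_3 = 368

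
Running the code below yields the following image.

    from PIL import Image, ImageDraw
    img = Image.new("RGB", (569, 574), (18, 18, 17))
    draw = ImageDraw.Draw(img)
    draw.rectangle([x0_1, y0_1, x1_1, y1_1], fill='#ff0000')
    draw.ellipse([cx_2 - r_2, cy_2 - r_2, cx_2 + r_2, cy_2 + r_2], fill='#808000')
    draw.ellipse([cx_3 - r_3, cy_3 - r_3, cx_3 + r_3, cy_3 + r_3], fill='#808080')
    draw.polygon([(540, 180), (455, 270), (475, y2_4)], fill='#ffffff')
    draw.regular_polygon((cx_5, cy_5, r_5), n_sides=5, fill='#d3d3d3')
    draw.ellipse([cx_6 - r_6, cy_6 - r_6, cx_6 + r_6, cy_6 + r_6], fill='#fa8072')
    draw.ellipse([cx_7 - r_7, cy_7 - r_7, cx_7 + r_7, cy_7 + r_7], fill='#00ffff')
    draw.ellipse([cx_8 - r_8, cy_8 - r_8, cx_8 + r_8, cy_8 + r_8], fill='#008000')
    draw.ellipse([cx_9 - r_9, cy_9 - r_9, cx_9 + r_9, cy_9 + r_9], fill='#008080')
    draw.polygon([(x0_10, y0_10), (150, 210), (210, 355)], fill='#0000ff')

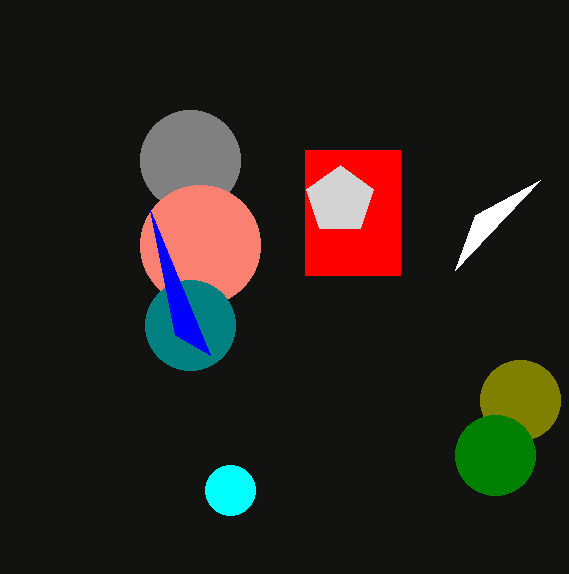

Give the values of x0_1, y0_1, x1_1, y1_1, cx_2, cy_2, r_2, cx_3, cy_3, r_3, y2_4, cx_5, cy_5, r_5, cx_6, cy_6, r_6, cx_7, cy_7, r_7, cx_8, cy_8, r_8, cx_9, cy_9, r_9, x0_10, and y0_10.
x0_1 = 305, y0_1 = 150, x1_1 = 400, y1_1 = 275, cx_2 = 520, cy_2 = 400, r_2 = 40, cx_3 = 190, cy_3 = 160, r_3 = 50, y2_4 = 215, cx_5 = 340, cy_5 = 200, r_5 = 35, cx_6 = 200, cy_6 = 245, r_6 = 60, cx_7 = 230, cy_7 = 490, r_7 = 25, cx_8 = 495, cy_8 = 455, r_8 = 40, cx_9 = 190, cy_9 = 325, r_9 = 45, x0_10 = 175, y0_10 = 335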